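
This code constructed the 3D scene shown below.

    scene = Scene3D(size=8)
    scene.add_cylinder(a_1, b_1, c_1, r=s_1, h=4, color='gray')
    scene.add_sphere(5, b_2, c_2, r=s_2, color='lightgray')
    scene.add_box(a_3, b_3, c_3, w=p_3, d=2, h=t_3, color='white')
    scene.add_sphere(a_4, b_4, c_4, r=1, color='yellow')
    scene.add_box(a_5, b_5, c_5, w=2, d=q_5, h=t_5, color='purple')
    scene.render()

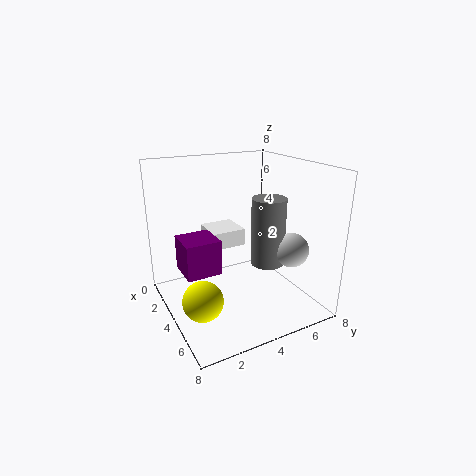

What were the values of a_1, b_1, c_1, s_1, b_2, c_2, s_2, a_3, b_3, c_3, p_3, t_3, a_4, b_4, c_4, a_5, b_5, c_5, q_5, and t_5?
a_1 = 4; b_1 = 6; c_1 = 2; s_1 = 1; b_2 = 7; c_2 = 3; s_2 = 1; a_3 = 1; b_3 = 3; c_3 = 3; p_3 = 2; t_3 = 1; a_4 = 6; b_4 = 1; c_4 = 2; a_5 = 2; b_5 = 1; c_5 = 2; q_5 = 2; t_5 = 2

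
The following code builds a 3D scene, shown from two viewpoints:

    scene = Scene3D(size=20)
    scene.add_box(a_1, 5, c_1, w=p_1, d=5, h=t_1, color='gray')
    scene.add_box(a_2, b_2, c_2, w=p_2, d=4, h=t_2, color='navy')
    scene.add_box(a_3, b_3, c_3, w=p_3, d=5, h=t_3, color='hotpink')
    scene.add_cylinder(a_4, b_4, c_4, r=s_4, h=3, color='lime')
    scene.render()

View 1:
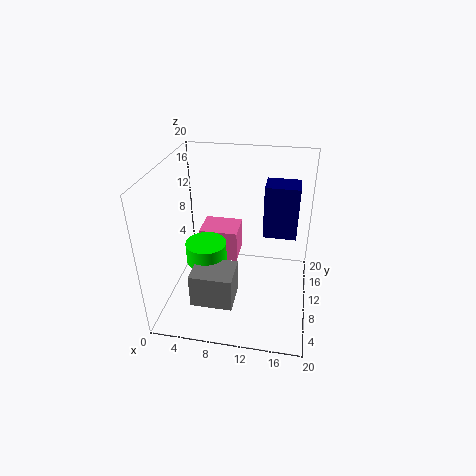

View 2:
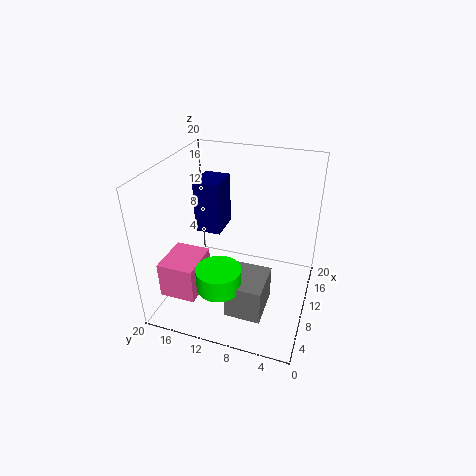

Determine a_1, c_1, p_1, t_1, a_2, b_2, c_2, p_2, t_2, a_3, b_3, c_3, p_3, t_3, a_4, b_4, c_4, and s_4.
a_1 = 4
c_1 = 1
p_1 = 6
t_1 = 5
a_2 = 13
b_2 = 14
c_2 = 8
p_2 = 5
t_2 = 8
a_3 = 3
b_3 = 14
c_3 = 3
p_3 = 6
t_3 = 5
a_4 = 5
b_4 = 11
c_4 = 5
s_4 = 3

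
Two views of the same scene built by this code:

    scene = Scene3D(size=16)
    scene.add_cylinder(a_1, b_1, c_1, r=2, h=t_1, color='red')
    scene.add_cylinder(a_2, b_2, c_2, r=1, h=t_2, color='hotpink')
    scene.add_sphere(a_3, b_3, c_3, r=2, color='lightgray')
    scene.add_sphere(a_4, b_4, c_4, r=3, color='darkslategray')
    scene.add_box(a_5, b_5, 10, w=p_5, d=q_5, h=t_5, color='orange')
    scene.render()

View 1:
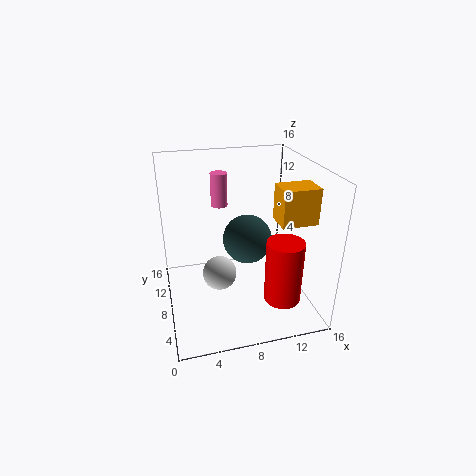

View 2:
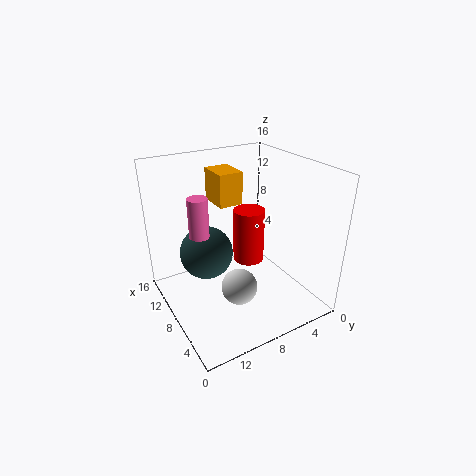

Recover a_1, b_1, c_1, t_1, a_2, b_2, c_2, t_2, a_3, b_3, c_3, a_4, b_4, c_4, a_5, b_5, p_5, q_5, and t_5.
a_1 = 12; b_1 = 4; c_1 = 2; t_1 = 7; a_2 = 7; b_2 = 13; c_2 = 10; t_2 = 4; a_3 = 6; b_3 = 9; c_3 = 3; a_4 = 10; b_4 = 11; c_4 = 6; a_5 = 12; b_5 = 5; p_5 = 4; q_5 = 3; t_5 = 4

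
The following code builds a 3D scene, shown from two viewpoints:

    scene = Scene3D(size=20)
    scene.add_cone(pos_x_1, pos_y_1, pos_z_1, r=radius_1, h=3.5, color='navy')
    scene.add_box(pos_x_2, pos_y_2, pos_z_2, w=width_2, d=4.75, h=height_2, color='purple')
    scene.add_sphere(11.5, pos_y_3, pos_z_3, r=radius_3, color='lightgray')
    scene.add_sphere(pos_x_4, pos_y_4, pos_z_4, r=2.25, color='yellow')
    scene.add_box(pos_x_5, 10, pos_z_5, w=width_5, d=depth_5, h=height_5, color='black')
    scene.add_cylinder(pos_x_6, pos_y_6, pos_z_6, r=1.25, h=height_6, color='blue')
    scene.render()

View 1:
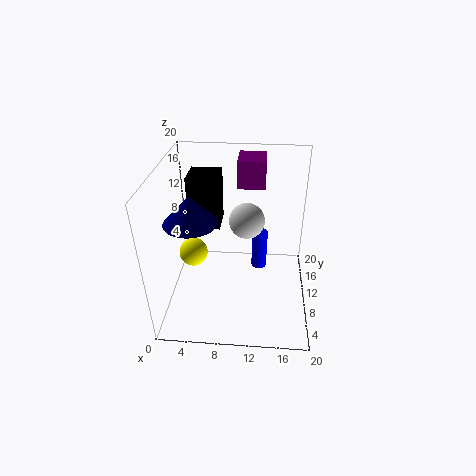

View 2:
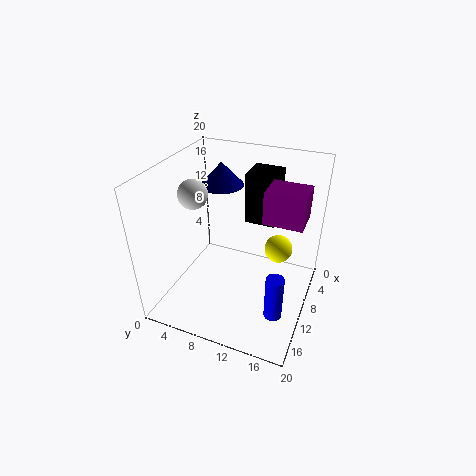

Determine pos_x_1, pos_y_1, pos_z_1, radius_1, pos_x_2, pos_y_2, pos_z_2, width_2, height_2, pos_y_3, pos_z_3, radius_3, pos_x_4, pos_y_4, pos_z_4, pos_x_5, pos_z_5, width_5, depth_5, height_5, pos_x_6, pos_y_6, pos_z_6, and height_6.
pos_x_1 = 4.75; pos_y_1 = 5.25; pos_z_1 = 15; radius_1 = 3.25; pos_x_2 = 9.5; pos_y_2 = 14.5; pos_z_2 = 15.25; width_2 = 4; height_2 = 4; pos_y_3 = 4.25; pos_z_3 = 16.25; radius_3 = 2; pos_x_4 = 2.5; pos_y_4 = 14; pos_z_4 = 4.25; pos_x_5 = 3.25; pos_z_5 = 11.25; width_5 = 4.25; depth_5 = 4.25; height_5 = 7.25; pos_x_6 = 13; pos_y_6 = 16.5; pos_z_6 = 0.5; height_6 = 6.5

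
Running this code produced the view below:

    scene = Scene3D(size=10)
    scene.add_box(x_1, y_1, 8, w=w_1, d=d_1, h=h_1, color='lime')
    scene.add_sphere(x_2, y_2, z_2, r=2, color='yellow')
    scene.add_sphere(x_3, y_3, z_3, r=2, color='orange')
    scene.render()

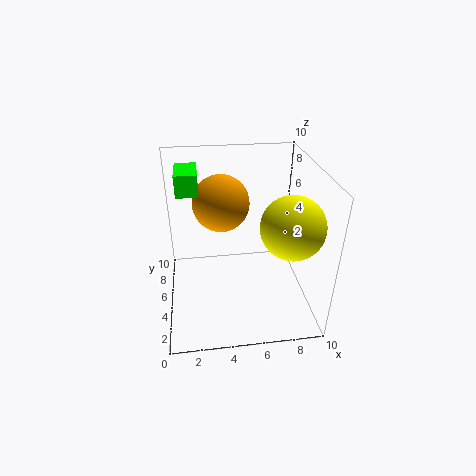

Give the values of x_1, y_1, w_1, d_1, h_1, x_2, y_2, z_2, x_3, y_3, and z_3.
x_1 = 1, y_1 = 5.5, w_1 = 1.5, d_1 = 2.5, h_1 = 1.5, x_2 = 8, y_2 = 2.5, z_2 = 7, x_3 = 4, y_3 = 6.5, z_3 = 7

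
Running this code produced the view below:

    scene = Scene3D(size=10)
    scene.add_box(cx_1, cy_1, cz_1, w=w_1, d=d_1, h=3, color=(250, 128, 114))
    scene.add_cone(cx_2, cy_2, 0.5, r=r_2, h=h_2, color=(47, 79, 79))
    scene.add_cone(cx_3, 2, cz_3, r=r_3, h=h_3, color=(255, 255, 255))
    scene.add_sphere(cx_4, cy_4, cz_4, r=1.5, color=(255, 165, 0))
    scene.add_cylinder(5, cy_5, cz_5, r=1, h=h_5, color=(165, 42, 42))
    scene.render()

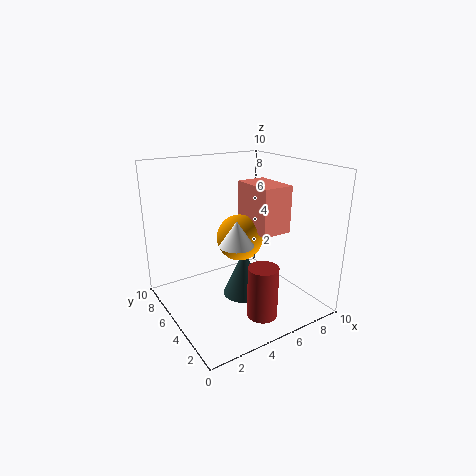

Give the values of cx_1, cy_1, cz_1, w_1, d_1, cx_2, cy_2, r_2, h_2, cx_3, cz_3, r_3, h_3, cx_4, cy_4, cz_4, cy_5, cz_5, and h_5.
cx_1 = 5, cy_1 = 2, cz_1 = 6, w_1 = 2, d_1 = 3, cx_2 = 5.5, cy_2 = 5, r_2 = 1.5, h_2 = 3.5, cx_3 = 3, cz_3 = 6, r_3 = 1, h_3 = 1.5, cx_4 = 4.5, cy_4 = 4, cz_4 = 5.5, cy_5 = 2, cz_5 = 0.5, h_5 = 3.5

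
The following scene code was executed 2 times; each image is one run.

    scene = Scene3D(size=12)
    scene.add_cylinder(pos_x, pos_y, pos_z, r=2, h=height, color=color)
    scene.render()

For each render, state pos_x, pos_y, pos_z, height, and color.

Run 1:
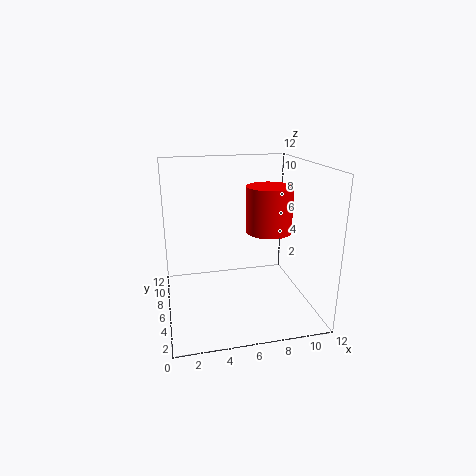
pos_x = 9
pos_y = 7
pos_z = 6
height = 4
color = 'red'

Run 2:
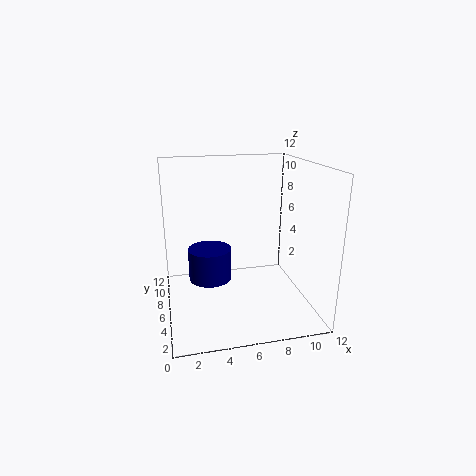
pos_x = 4
pos_y = 9
pos_z = 1
height = 3
color = 'navy'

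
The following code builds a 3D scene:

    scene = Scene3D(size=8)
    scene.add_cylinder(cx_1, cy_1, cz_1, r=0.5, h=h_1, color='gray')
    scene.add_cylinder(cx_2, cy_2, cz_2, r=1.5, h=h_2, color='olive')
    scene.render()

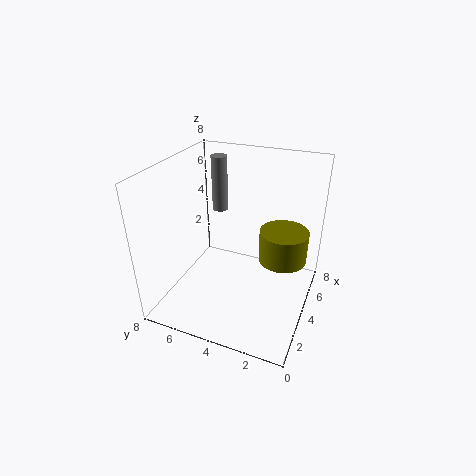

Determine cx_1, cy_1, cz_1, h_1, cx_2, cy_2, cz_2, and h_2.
cx_1 = 7; cy_1 = 6.5; cz_1 = 4; h_1 = 3.5; cx_2 = 6.5; cy_2 = 2; cz_2 = 1.5; h_2 = 2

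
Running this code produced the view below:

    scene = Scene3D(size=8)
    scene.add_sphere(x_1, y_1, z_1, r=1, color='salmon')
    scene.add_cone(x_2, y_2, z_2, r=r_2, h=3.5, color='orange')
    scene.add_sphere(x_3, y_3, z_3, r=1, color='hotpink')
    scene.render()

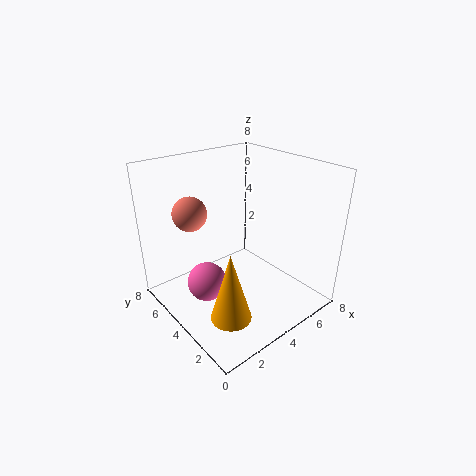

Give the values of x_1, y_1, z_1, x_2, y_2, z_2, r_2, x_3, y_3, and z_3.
x_1 = 2.5, y_1 = 6.5, z_1 = 5, x_2 = 1.5, y_2 = 1.5, z_2 = 1.5, r_2 = 1, x_3 = 1.5, y_3 = 3.5, z_3 = 2.5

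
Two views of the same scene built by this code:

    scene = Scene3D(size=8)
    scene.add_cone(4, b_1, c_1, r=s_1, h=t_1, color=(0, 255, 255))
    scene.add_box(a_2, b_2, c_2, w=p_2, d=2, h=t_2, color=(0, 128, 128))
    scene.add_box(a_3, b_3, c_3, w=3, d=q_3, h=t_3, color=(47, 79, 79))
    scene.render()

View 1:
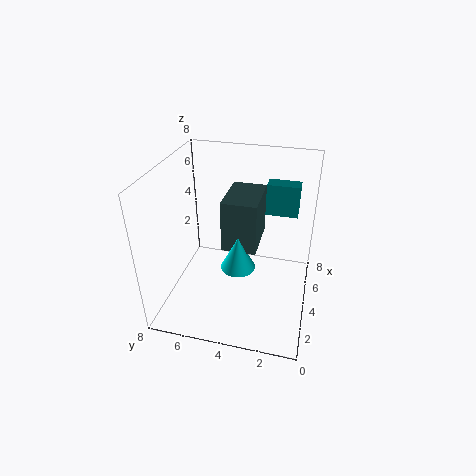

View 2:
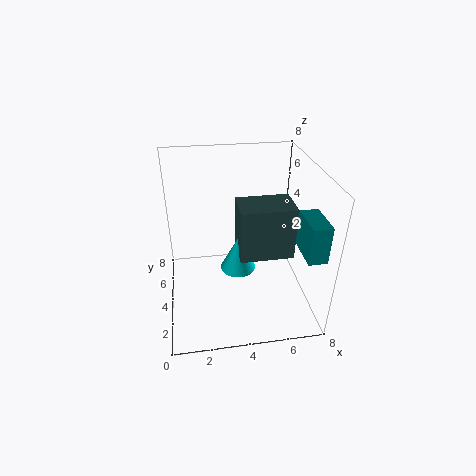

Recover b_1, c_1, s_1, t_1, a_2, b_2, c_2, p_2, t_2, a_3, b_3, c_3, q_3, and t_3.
b_1 = 4, c_1 = 2, s_1 = 1, t_1 = 2, a_2 = 7, b_2 = 1, c_2 = 4, p_2 = 1, t_2 = 2, a_3 = 4, b_3 = 3, c_3 = 3, q_3 = 2, t_3 = 3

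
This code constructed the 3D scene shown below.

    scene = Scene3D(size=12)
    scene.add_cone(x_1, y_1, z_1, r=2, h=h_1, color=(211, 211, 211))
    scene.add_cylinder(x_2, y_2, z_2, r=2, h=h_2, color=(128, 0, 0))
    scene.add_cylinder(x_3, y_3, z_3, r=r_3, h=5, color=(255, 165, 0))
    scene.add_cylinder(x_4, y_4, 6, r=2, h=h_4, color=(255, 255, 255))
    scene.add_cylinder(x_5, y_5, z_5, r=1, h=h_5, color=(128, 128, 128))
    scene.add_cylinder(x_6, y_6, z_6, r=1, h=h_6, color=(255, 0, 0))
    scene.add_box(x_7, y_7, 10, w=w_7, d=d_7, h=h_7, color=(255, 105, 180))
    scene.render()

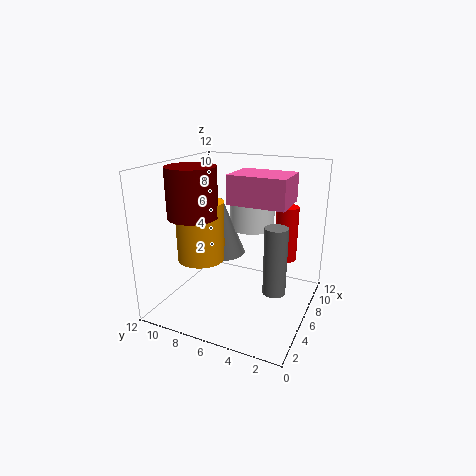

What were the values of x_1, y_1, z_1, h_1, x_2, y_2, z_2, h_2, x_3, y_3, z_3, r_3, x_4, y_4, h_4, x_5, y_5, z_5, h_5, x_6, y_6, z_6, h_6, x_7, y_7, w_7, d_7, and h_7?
x_1 = 7; y_1 = 8; z_1 = 4; h_1 = 5; x_2 = 4; y_2 = 9; z_2 = 8; h_2 = 4; x_3 = 5; y_3 = 9; z_3 = 4; r_3 = 2; x_4 = 9; y_4 = 6; h_4 = 4; x_5 = 7; y_5 = 3; z_5 = 1; h_5 = 6; x_6 = 10; y_6 = 3; z_6 = 3; h_6 = 5; x_7 = 2; y_7 = 1; w_7 = 3; d_7 = 4; h_7 = 2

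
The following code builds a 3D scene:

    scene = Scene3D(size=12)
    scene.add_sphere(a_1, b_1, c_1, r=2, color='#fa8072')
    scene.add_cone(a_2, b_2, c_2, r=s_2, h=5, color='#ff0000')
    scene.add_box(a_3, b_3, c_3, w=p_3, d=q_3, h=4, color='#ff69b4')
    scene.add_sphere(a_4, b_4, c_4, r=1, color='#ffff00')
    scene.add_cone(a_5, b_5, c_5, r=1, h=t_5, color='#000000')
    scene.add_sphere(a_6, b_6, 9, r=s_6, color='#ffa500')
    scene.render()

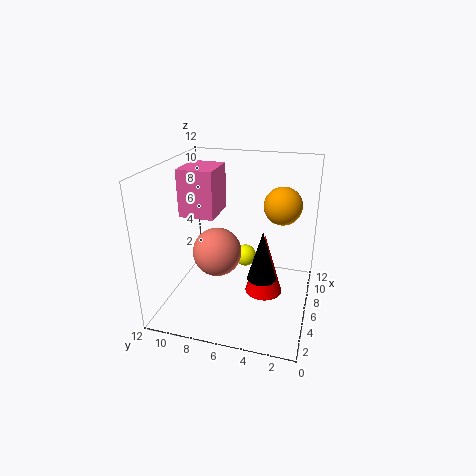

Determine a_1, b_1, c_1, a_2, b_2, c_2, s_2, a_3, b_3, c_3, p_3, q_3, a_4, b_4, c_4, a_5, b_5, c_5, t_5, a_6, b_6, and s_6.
a_1 = 5, b_1 = 7.5, c_1 = 5, a_2 = 5, b_2 = 3.5, c_2 = 2, s_2 = 1.5, a_3 = 5.5, b_3 = 8, c_3 = 7.5, p_3 = 3.5, q_3 = 3, a_4 = 8.5, b_4 = 6, c_4 = 3, a_5 = 1.5, b_5 = 3, c_5 = 5.5, t_5 = 3.5, a_6 = 6.5, b_6 = 2.5, s_6 = 1.5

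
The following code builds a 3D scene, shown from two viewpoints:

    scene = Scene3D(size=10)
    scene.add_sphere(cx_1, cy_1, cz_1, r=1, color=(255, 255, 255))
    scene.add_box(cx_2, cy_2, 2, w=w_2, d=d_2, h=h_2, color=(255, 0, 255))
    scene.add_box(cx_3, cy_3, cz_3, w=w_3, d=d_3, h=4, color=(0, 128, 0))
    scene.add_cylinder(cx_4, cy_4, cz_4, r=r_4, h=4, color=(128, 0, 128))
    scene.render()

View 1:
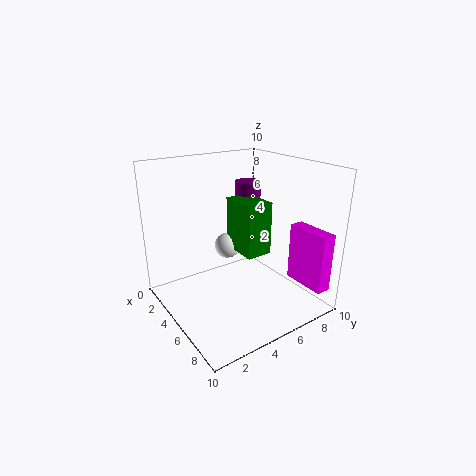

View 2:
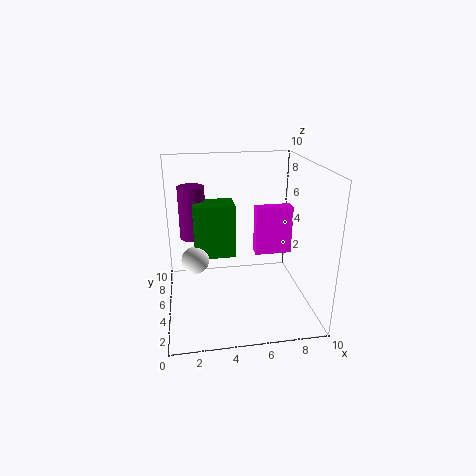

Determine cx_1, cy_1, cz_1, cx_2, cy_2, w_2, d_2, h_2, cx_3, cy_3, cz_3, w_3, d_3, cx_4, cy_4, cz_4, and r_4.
cx_1 = 2
cy_1 = 6
cz_1 = 3
cx_2 = 7
cy_2 = 8
w_2 = 3
d_2 = 1
h_2 = 4
cx_3 = 2
cy_3 = 6
cz_3 = 3
w_3 = 3
d_3 = 2
cx_4 = 2
cy_4 = 8
cz_4 = 4
r_4 = 1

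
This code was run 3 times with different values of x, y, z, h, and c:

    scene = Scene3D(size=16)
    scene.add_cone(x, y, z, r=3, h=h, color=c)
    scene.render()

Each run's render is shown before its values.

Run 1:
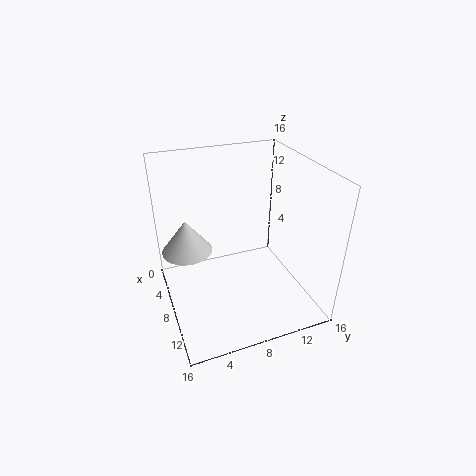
x = 4, y = 3, z = 5, h = 4, c = 'lightgray'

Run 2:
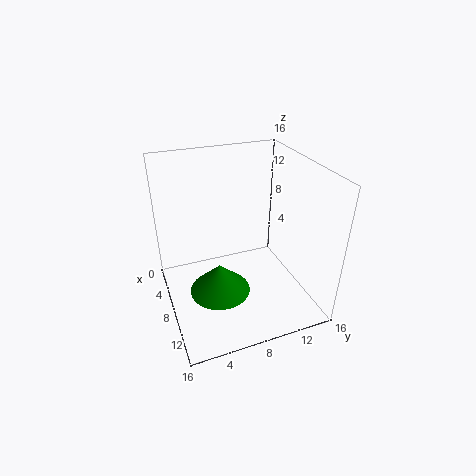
x = 12, y = 4.5, z = 5, h = 3, c = 'green'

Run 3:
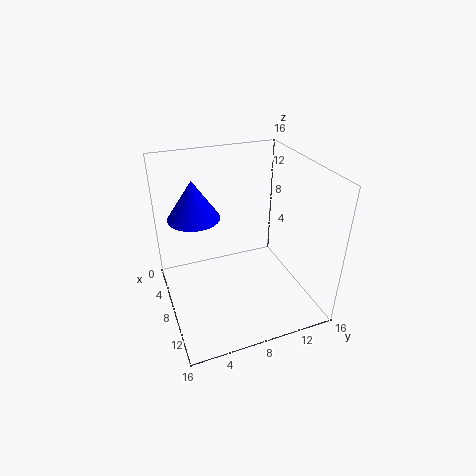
x = 4.5, y = 4, z = 9.5, h = 4.5, c = 'blue'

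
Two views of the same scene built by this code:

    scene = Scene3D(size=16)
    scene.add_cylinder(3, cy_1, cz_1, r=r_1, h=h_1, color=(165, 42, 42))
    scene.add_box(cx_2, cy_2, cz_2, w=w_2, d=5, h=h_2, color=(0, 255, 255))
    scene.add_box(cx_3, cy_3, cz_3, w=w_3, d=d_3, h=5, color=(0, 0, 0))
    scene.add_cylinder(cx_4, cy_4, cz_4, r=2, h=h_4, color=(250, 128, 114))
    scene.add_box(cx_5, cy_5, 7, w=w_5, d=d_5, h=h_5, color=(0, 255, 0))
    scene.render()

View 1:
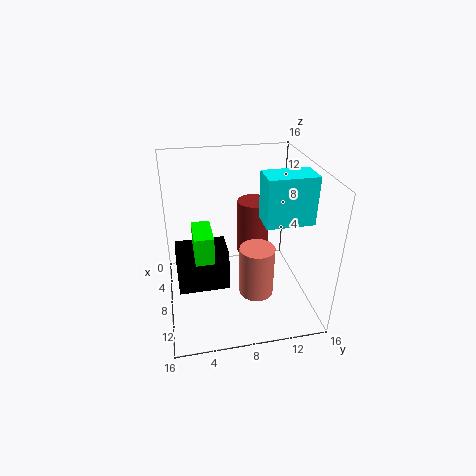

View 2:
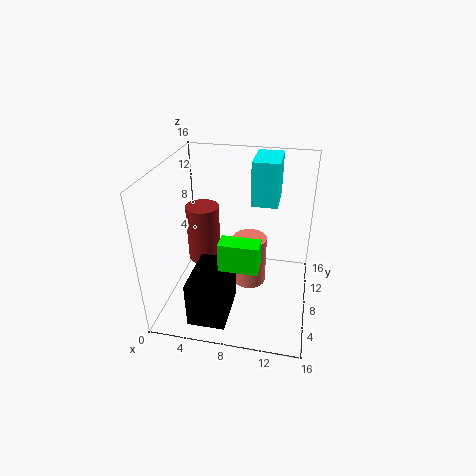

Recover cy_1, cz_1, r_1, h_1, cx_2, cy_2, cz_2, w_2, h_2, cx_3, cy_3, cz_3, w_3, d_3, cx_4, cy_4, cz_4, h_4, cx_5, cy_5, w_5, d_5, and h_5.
cy_1 = 11, cz_1 = 3, r_1 = 2, h_1 = 7, cx_2 = 9, cy_2 = 10, cz_2 = 11, w_2 = 3, h_2 = 5, cx_3 = 4, cy_3 = 1, cz_3 = 1, w_3 = 4, d_3 = 6, cx_4 = 9, cy_4 = 10, cz_4 = 1, h_4 = 6, cx_5 = 7, cy_5 = 3, w_5 = 4, d_5 = 2, h_5 = 3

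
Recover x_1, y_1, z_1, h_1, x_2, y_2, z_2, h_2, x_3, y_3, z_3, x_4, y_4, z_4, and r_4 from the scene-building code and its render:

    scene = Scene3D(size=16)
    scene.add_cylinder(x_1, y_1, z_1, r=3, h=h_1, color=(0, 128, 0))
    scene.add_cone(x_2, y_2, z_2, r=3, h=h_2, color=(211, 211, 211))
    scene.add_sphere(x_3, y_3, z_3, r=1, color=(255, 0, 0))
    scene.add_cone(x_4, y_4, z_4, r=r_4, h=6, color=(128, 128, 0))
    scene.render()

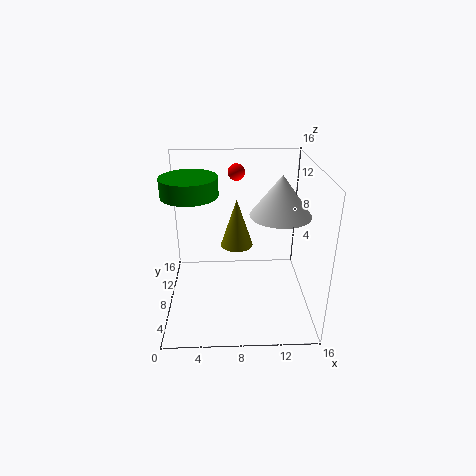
x_1 = 3; y_1 = 8; z_1 = 13; h_1 = 2; x_2 = 12; y_2 = 5; z_2 = 12; h_2 = 4; x_3 = 8; y_3 = 13; z_3 = 14; x_4 = 8; y_4 = 12; z_4 = 5; r_4 = 2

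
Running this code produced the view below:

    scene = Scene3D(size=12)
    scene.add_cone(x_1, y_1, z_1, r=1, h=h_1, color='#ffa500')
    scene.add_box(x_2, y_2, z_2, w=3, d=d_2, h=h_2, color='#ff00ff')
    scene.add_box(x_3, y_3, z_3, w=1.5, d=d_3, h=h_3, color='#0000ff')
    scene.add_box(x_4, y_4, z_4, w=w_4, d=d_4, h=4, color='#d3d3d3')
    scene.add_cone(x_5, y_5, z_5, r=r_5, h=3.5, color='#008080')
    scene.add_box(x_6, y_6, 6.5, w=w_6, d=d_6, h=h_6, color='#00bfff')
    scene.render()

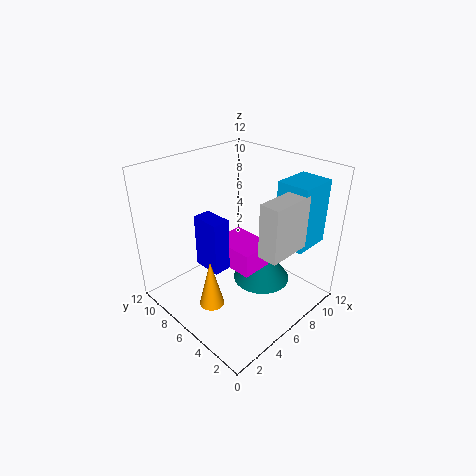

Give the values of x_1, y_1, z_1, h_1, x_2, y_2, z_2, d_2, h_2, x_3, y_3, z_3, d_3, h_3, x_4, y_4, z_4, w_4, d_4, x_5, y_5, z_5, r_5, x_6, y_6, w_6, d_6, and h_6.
x_1 = 2.5
y_1 = 5.5
z_1 = 1.5
h_1 = 4
x_2 = 5
y_2 = 4
z_2 = 3.5
d_2 = 4
h_2 = 2
x_3 = 3.5
y_3 = 6
z_3 = 3.5
d_3 = 2.5
h_3 = 4.5
x_4 = 4
y_4 = 0.5
z_4 = 7
w_4 = 3.5
d_4 = 1.5
x_5 = 8
y_5 = 5
z_5 = 1.5
r_5 = 2.5
x_6 = 7
y_6 = 0.5
w_6 = 3
d_6 = 2.5
h_6 = 5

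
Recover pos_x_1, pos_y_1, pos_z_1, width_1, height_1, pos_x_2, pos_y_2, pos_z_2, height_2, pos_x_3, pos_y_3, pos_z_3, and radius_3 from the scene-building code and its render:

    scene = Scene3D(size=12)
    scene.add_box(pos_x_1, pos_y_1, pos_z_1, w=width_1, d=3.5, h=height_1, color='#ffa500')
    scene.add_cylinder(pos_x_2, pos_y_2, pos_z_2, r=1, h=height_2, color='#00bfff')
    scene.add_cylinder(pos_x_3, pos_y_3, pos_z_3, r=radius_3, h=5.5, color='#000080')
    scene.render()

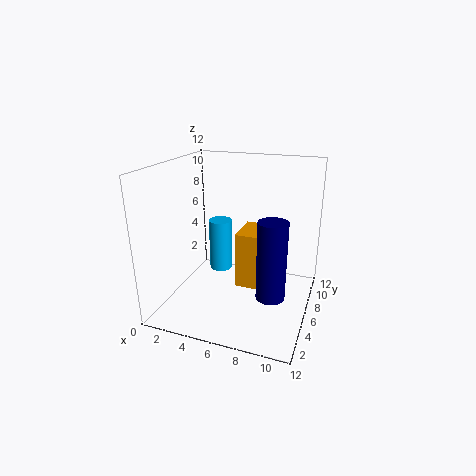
pos_x_1 = 5.5, pos_y_1 = 6.5, pos_z_1 = 1, width_1 = 2.5, height_1 = 5, pos_x_2 = 4, pos_y_2 = 7, pos_z_2 = 2.5, height_2 = 4.5, pos_x_3 = 10, pos_y_3 = 1.5, pos_z_3 = 4, radius_3 = 1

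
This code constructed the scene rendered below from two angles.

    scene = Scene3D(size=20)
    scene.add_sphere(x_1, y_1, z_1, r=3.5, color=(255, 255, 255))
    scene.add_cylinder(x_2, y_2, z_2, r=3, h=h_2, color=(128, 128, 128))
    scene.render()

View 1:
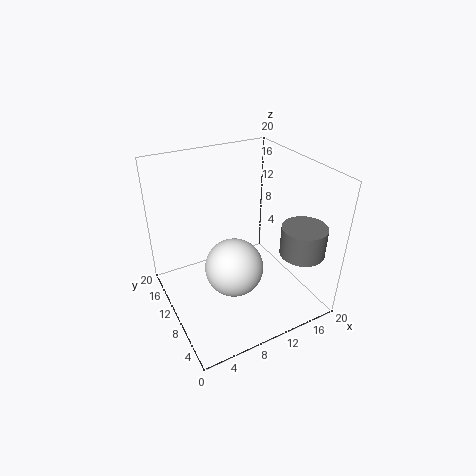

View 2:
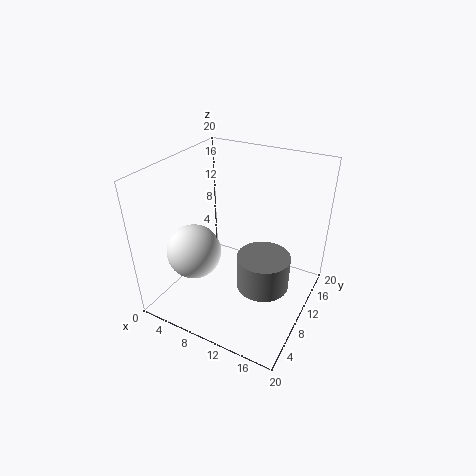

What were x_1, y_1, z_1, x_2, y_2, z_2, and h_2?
x_1 = 6.5; y_1 = 4.5; z_1 = 10; x_2 = 16.5; y_2 = 4; z_2 = 9; h_2 = 4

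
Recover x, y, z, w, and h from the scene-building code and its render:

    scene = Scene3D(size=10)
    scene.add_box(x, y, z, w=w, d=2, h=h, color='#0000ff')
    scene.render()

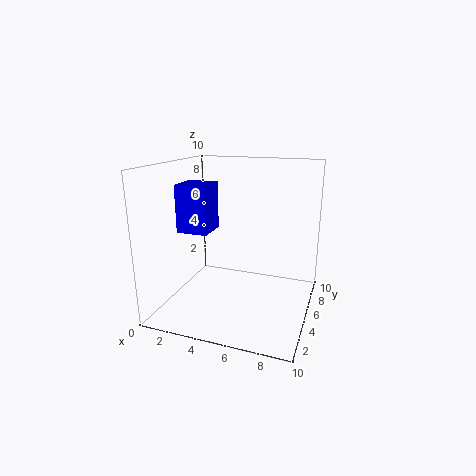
x = 2, y = 2, z = 6, w = 2, h = 3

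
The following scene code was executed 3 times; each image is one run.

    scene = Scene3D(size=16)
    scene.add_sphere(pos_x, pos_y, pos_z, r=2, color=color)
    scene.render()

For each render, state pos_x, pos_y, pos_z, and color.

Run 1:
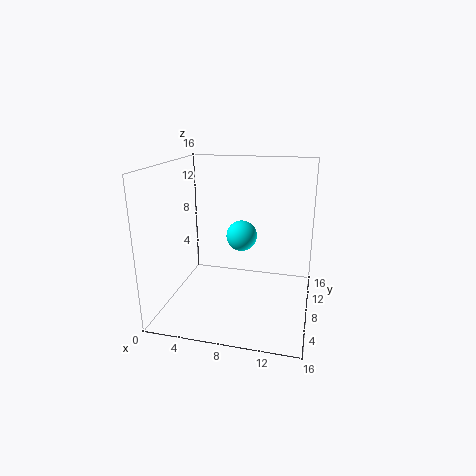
pos_x = 7
pos_y = 14
pos_z = 6
color = 'cyan'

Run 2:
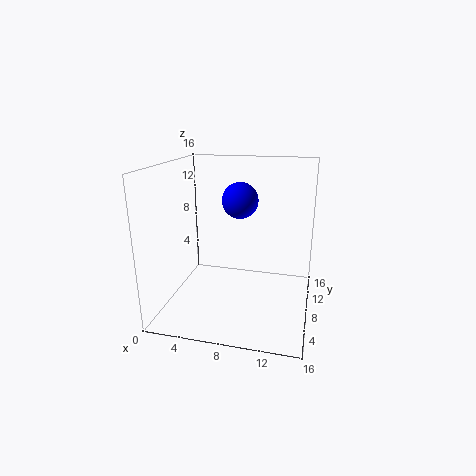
pos_x = 8
pos_y = 9
pos_z = 12
color = 'blue'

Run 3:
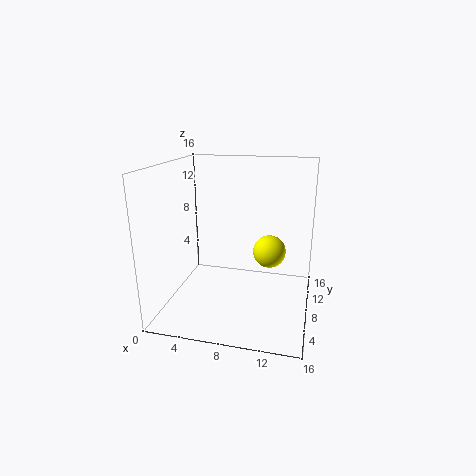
pos_x = 11
pos_y = 12
pos_z = 5
color = 'yellow'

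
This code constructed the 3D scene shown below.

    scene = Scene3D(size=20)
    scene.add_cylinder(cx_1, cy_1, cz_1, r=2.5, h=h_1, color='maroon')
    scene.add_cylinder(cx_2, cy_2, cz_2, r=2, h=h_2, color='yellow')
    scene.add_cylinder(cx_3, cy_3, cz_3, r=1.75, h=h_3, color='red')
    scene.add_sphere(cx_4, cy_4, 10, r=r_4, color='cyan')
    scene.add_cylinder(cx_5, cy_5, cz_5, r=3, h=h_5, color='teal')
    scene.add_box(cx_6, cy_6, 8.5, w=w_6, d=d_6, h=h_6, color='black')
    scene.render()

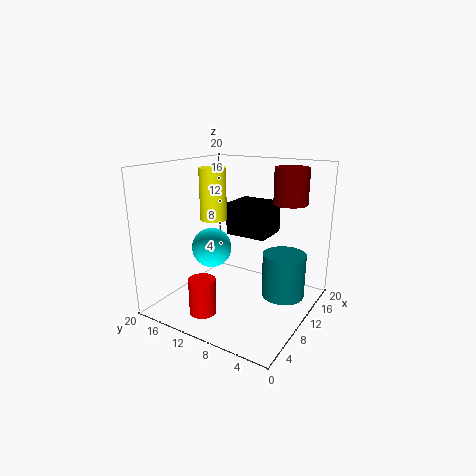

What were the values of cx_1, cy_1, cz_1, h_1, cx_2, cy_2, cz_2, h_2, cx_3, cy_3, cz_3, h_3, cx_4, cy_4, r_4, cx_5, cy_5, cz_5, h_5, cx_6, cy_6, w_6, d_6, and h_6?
cx_1 = 16.75
cy_1 = 5.25
cz_1 = 14
h_1 = 5.25
cx_2 = 12.25
cy_2 = 15.75
cz_2 = 11.25
h_2 = 7.75
cx_3 = 3.25
cy_3 = 11.25
cz_3 = 1.5
h_3 = 4.75
cx_4 = 5.25
cy_4 = 11
r_4 = 2.5
cx_5 = 12.5
cy_5 = 4
cz_5 = 1.75
h_5 = 6.25
cx_6 = 14.25
cy_6 = 8.25
w_6 = 5.75
d_6 = 6.5
h_6 = 5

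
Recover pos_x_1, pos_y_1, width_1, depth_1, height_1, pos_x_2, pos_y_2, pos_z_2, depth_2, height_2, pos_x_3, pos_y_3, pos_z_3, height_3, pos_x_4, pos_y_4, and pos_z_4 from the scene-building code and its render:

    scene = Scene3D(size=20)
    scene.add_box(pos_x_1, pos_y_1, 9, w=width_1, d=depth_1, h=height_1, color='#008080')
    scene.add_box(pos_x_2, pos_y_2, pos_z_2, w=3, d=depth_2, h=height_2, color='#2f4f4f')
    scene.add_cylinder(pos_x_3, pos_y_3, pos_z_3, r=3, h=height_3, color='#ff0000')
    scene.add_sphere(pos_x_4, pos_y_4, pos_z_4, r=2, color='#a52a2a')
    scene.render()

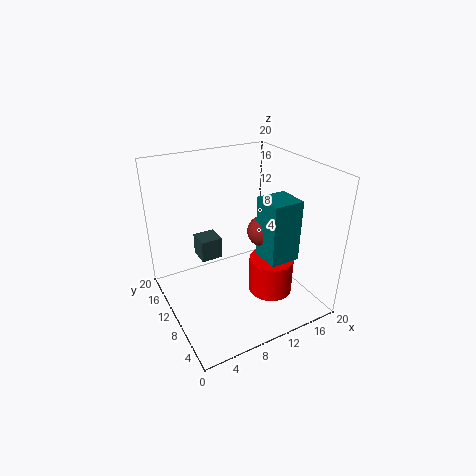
pos_x_1 = 11, pos_y_1 = 3, width_1 = 4, depth_1 = 4, height_1 = 8, pos_x_2 = 5, pos_y_2 = 11, pos_z_2 = 7, depth_2 = 3, height_2 = 3, pos_x_3 = 13, pos_y_3 = 6, pos_z_3 = 3, height_3 = 5, pos_x_4 = 12, pos_y_4 = 7, pos_z_4 = 12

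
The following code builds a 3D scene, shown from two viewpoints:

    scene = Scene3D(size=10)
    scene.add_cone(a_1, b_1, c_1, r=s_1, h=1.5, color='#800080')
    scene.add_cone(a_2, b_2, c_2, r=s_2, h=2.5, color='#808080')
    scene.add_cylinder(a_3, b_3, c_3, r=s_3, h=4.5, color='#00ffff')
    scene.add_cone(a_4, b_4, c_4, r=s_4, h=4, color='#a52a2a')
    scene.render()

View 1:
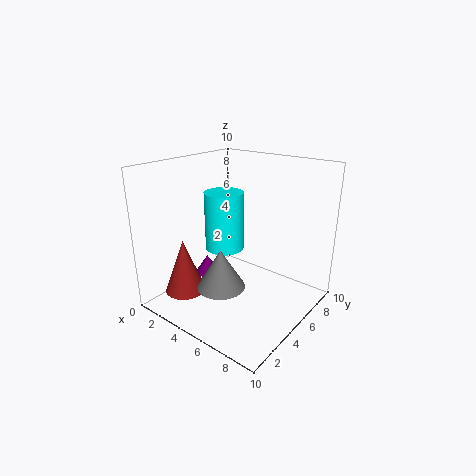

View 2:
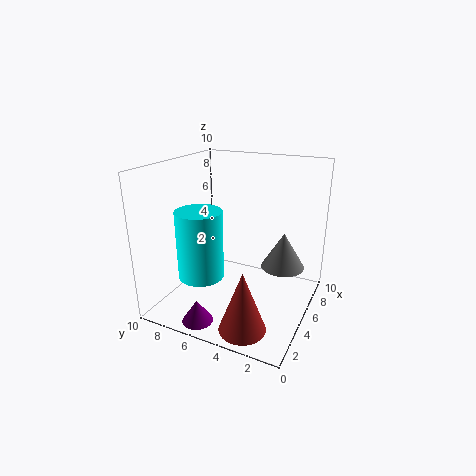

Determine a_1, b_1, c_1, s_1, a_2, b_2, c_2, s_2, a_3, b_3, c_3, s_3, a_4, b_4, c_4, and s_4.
a_1 = 1, b_1 = 6, c_1 = 0.5, s_1 = 1, a_2 = 6, b_2 = 2, c_2 = 3, s_2 = 1.5, a_3 = 2.5, b_3 = 6.5, c_3 = 3, s_3 = 1.5, a_4 = 1.5, b_4 = 3, c_4 = 0.5, s_4 = 1.5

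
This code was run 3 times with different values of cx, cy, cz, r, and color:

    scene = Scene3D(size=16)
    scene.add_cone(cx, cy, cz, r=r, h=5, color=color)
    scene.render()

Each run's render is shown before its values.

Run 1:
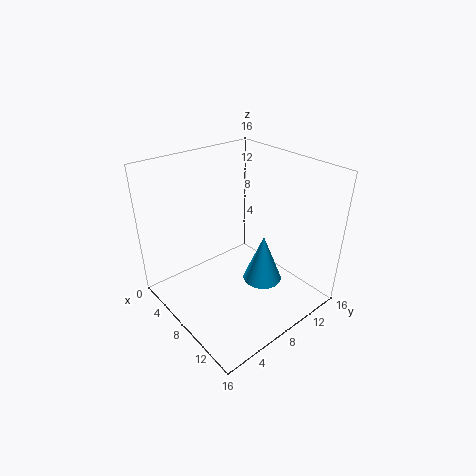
cx = 12; cy = 8; cz = 5; r = 2; color = 'deepskyblue'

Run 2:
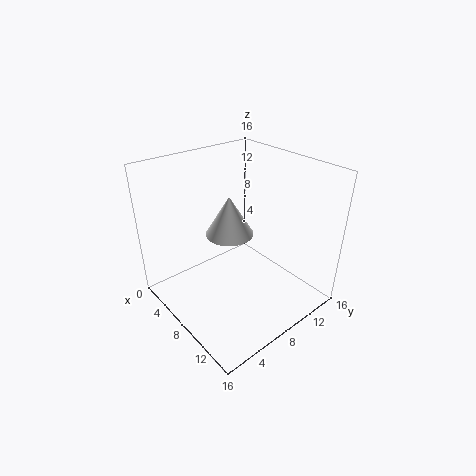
cx = 4; cy = 10; cz = 6; r = 3; color = 'white'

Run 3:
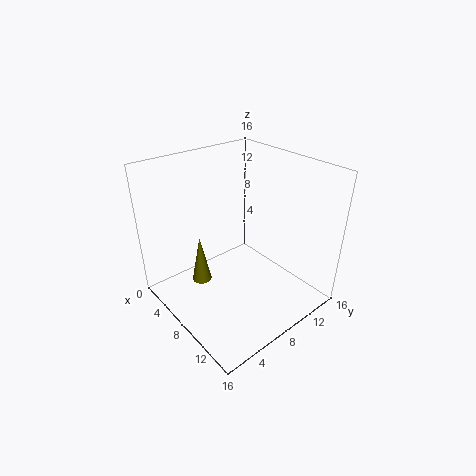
cx = 8; cy = 3; cz = 5; r = 1; color = 'olive'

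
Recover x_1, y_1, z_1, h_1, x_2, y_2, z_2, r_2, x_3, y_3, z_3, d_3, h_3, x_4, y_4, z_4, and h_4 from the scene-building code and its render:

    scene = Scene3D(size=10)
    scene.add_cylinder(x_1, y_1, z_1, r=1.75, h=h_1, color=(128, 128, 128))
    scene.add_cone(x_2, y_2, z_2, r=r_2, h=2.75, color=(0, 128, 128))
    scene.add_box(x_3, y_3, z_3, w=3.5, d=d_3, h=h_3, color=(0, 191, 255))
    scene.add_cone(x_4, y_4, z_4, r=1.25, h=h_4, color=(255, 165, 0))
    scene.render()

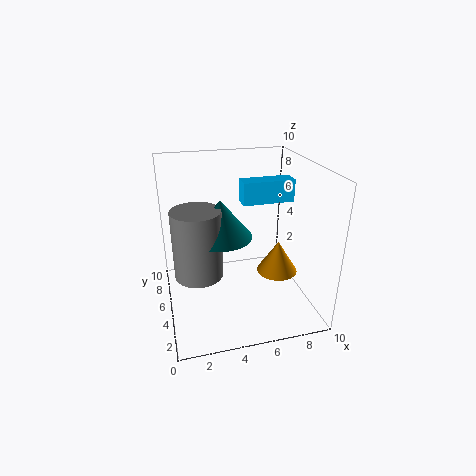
x_1 = 2.25, y_1 = 5.75, z_1 = 2, h_1 = 5, x_2 = 4, y_2 = 6, z_2 = 4.75, r_2 = 2.25, x_3 = 5.25, y_3 = 4.5, z_3 = 7.5, d_3 = 1.25, h_3 = 1.5, x_4 = 6.75, y_4 = 2, z_4 = 4, h_4 = 2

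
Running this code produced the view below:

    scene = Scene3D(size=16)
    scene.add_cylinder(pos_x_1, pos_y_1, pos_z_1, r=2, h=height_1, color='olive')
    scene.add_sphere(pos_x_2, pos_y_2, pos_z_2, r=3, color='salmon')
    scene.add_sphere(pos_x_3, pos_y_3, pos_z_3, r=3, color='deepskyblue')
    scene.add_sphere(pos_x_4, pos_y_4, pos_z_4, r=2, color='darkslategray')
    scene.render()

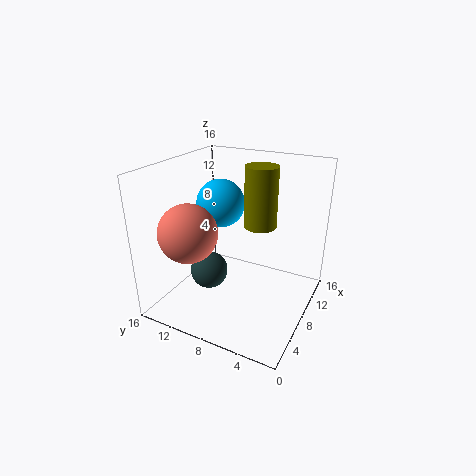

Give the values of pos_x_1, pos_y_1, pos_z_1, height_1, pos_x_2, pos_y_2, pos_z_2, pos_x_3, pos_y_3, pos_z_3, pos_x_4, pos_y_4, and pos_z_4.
pos_x_1 = 13
pos_y_1 = 7.5
pos_z_1 = 7.5
height_1 = 7.5
pos_x_2 = 3
pos_y_2 = 11
pos_z_2 = 10
pos_x_3 = 12
pos_y_3 = 12.5
pos_z_3 = 10
pos_x_4 = 5
pos_y_4 = 10
pos_z_4 = 5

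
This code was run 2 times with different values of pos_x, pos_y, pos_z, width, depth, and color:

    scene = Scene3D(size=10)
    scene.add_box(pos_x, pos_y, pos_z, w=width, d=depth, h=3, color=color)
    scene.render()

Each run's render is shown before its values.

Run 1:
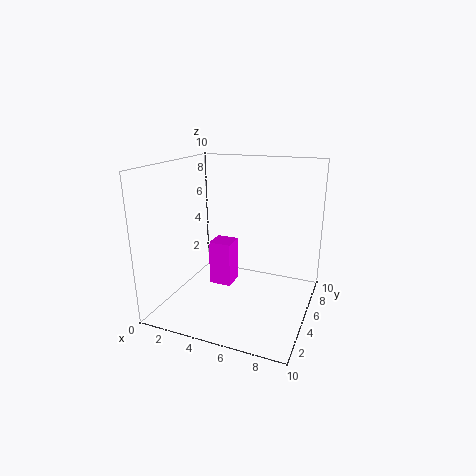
pos_x = 3.5
pos_y = 3.5
pos_z = 2
width = 1.5
depth = 1.5
color = 'magenta'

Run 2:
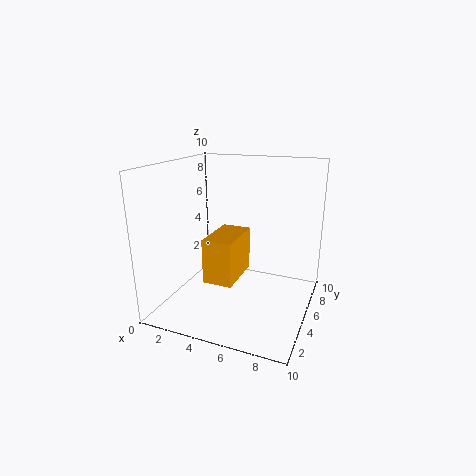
pos_x = 3.5
pos_y = 2.5
pos_z = 2.5
width = 2
depth = 3.5
color = 'orange'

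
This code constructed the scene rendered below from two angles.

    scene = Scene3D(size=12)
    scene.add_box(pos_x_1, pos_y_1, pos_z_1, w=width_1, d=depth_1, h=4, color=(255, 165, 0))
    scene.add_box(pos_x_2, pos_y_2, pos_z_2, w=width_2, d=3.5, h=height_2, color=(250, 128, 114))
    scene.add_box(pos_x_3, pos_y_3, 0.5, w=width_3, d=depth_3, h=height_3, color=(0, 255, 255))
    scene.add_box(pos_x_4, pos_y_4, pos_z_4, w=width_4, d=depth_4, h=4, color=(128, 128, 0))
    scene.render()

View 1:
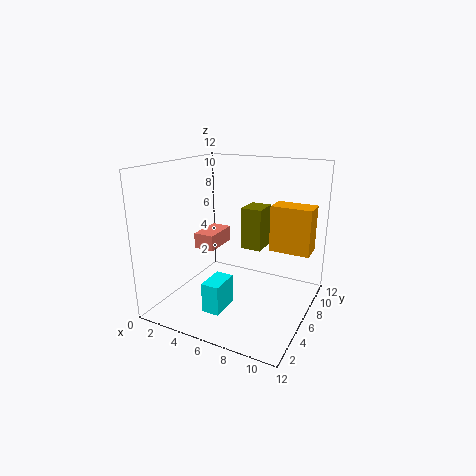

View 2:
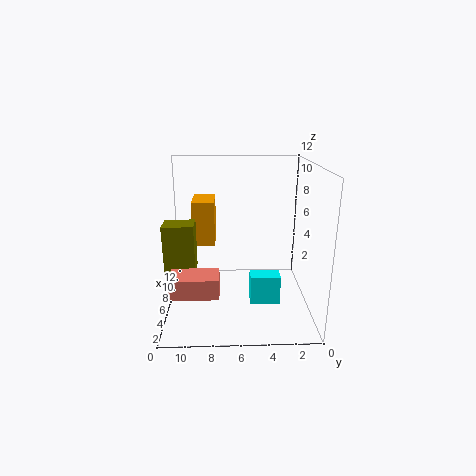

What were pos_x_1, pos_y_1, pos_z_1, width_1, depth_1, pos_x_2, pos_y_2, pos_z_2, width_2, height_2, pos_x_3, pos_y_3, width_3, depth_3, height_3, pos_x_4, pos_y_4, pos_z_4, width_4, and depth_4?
pos_x_1 = 8, pos_y_1 = 8, pos_z_1 = 4.5, width_1 = 3.5, depth_1 = 2, pos_x_2 = 0.5, pos_y_2 = 7.5, pos_z_2 = 3.5, width_2 = 2, height_2 = 1.5, pos_x_3 = 4.5, pos_y_3 = 2.5, width_3 = 1.5, depth_3 = 2.5, height_3 = 2.5, pos_x_4 = 4.5, pos_y_4 = 9.5, pos_z_4 = 3.5, width_4 = 2, depth_4 = 2.5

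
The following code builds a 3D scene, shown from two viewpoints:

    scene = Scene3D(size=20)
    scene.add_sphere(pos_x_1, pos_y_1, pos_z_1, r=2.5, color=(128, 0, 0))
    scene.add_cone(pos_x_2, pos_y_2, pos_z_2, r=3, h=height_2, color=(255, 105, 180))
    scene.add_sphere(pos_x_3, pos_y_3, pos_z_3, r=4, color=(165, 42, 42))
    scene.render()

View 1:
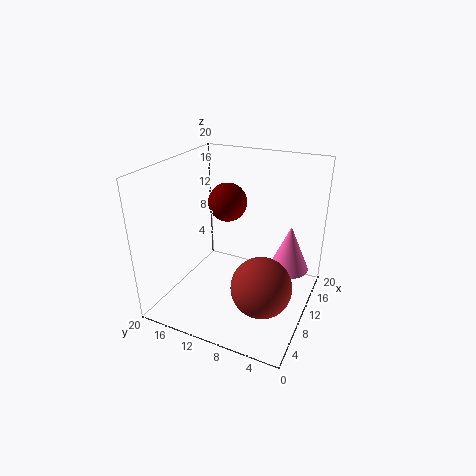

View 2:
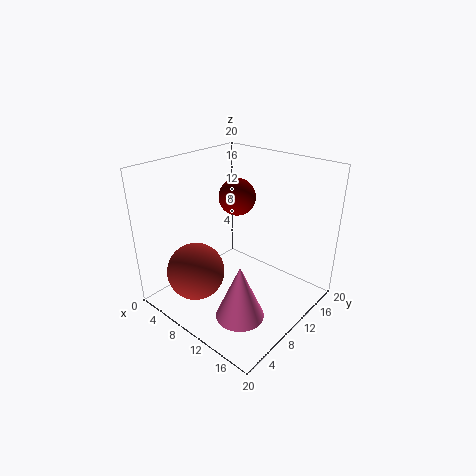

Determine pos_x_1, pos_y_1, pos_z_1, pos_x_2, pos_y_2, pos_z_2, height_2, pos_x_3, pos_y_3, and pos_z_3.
pos_x_1 = 9, pos_y_1 = 11, pos_z_1 = 15.5, pos_x_2 = 15.5, pos_y_2 = 4, pos_z_2 = 3.5, height_2 = 7, pos_x_3 = 6.5, pos_y_3 = 5, pos_z_3 = 5.5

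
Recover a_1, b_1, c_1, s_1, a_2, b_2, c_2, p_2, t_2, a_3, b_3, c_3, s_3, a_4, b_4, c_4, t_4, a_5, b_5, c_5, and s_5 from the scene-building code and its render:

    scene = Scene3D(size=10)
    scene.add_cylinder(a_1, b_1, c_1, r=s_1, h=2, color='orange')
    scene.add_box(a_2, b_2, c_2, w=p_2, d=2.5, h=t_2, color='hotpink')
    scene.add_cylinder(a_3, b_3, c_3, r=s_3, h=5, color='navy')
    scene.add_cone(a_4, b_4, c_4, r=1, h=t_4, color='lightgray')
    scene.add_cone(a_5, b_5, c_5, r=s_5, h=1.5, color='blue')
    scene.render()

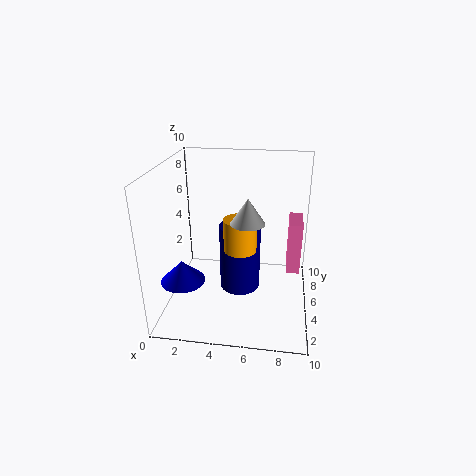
a_1 = 5.5; b_1 = 2.5; c_1 = 5.5; s_1 = 1; a_2 = 8.5; b_2 = 6.5; c_2 = 1.5; p_2 = 1; t_2 = 4; a_3 = 5; b_3 = 6; c_3 = 0.5; s_3 = 1.5; a_4 = 6; b_4 = 2; c_4 = 7.5; t_4 = 1.5; a_5 = 1.5; b_5 = 3; c_5 = 2.5; s_5 = 1.5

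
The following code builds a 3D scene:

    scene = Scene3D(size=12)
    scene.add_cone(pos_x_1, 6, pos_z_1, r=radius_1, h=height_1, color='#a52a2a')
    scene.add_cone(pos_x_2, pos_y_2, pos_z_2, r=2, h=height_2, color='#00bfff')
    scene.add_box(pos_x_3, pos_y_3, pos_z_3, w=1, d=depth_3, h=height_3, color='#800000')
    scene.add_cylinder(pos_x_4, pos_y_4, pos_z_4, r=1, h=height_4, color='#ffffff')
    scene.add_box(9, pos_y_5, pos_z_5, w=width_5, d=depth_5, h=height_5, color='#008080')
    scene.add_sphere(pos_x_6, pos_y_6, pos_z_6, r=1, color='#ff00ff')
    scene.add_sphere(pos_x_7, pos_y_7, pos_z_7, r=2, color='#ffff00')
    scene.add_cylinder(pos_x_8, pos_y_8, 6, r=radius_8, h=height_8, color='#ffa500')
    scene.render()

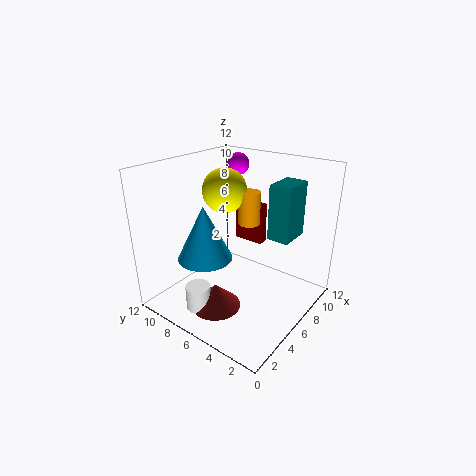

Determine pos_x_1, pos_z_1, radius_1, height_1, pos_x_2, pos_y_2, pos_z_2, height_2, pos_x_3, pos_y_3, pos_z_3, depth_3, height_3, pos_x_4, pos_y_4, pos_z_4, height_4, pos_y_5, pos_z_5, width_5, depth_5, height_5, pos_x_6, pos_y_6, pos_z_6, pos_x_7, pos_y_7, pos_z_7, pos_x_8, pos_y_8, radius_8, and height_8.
pos_x_1 = 3
pos_z_1 = 1
radius_1 = 2
height_1 = 2
pos_x_2 = 2
pos_y_2 = 6
pos_z_2 = 6
height_2 = 4
pos_x_3 = 11
pos_y_3 = 7
pos_z_3 = 3
depth_3 = 3
height_3 = 4
pos_x_4 = 2
pos_y_4 = 7
pos_z_4 = 1
height_4 = 2
pos_y_5 = 3
pos_z_5 = 5
width_5 = 3
depth_5 = 2
height_5 = 5
pos_x_6 = 10
pos_y_6 = 9
pos_z_6 = 11
pos_x_7 = 8
pos_y_7 = 9
pos_z_7 = 9
pos_x_8 = 9
pos_y_8 = 7
radius_8 = 1
height_8 = 3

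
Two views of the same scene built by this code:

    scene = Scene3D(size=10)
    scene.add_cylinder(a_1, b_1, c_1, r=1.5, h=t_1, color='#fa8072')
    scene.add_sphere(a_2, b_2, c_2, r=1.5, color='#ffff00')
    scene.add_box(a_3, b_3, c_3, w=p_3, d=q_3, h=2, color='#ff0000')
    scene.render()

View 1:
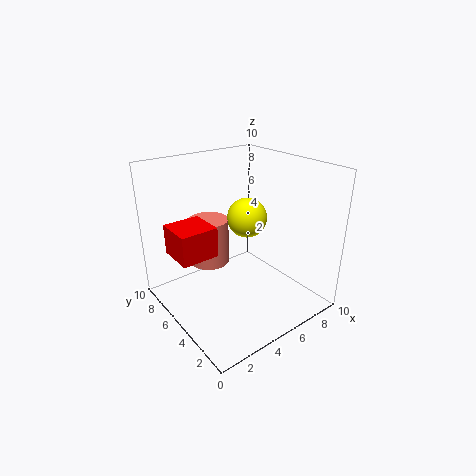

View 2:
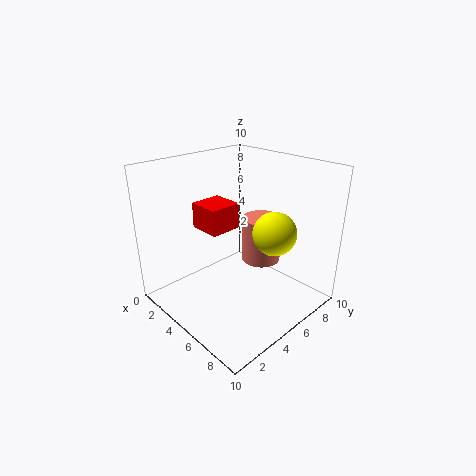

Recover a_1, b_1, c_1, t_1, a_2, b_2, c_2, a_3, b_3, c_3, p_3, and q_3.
a_1 = 4.5, b_1 = 8, c_1 = 2, t_1 = 3.5, a_2 = 7, b_2 = 6.5, c_2 = 5.5, a_3 = 0.5, b_3 = 4.5, c_3 = 4.5, p_3 = 2.5, q_3 = 2.5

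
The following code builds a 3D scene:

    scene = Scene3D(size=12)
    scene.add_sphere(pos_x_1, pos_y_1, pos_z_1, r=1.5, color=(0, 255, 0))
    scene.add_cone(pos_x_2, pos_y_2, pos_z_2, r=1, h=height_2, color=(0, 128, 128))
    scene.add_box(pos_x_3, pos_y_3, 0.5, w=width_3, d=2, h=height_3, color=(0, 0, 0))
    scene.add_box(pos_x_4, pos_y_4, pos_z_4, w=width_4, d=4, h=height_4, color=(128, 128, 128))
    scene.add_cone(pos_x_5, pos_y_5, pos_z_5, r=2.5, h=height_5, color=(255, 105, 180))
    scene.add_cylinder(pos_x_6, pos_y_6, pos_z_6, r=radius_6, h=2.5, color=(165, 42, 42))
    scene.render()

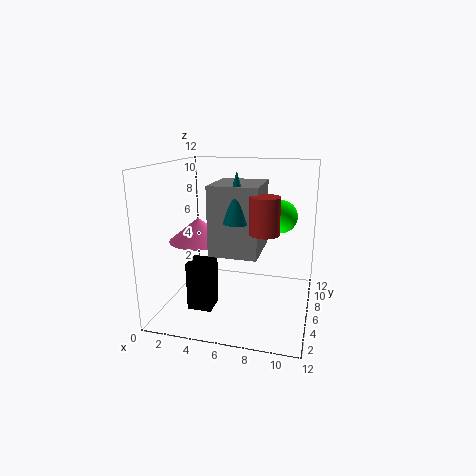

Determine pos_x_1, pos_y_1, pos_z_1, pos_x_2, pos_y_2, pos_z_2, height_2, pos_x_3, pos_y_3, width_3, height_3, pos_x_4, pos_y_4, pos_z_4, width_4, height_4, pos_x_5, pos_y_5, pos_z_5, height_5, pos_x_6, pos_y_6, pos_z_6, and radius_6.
pos_x_1 = 9
pos_y_1 = 10
pos_z_1 = 7
pos_x_2 = 7
pos_y_2 = 2
pos_z_2 = 8.5
height_2 = 3.5
pos_x_3 = 2.5
pos_y_3 = 3
width_3 = 2
height_3 = 4
pos_x_4 = 5
pos_y_4 = 1.5
pos_z_4 = 6
width_4 = 3.5
height_4 = 5
pos_x_5 = 2.5
pos_y_5 = 6
pos_z_5 = 5.5
height_5 = 2
pos_x_6 = 9
pos_y_6 = 1.5
pos_z_6 = 8
radius_6 = 1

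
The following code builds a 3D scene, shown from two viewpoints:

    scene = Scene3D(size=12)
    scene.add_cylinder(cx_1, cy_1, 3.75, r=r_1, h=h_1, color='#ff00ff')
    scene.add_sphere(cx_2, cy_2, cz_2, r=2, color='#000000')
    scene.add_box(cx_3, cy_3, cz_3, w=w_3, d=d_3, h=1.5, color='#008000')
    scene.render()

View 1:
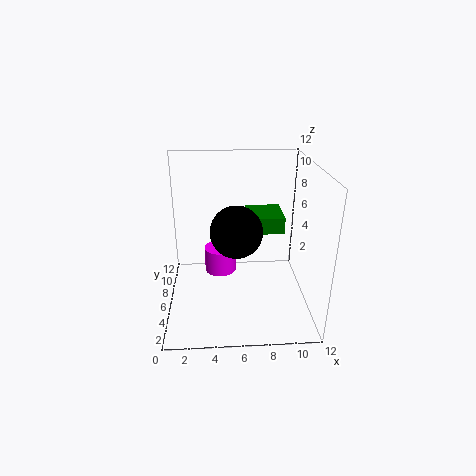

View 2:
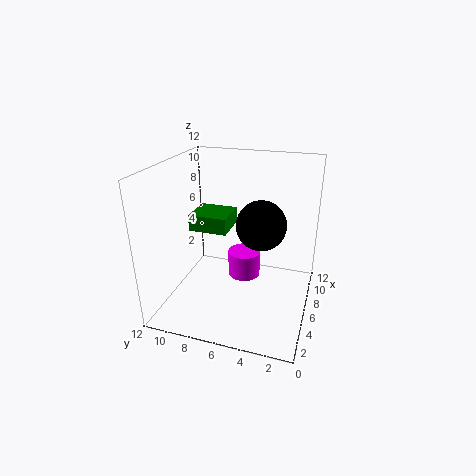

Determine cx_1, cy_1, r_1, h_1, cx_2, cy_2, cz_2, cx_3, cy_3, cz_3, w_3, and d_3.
cx_1 = 4.5, cy_1 = 5, r_1 = 1.25, h_1 = 2, cx_2 = 5.75, cy_2 = 4, cz_2 = 7.5, cx_3 = 7, cy_3 = 7.5, cz_3 = 5.5, w_3 = 3.25, d_3 = 3.5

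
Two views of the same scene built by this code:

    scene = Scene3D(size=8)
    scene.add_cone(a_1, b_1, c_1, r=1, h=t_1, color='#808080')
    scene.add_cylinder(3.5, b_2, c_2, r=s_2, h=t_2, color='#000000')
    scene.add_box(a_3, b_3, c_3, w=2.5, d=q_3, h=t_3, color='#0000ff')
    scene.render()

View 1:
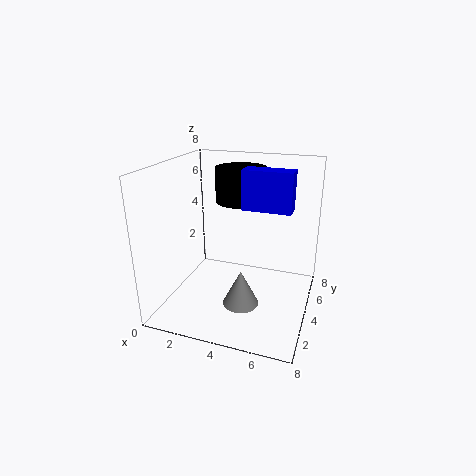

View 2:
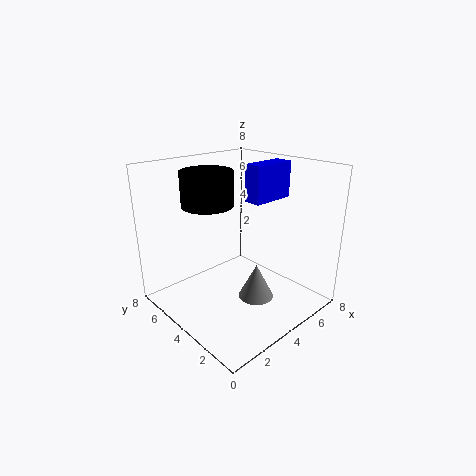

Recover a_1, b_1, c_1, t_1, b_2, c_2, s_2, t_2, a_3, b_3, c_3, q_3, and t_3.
a_1 = 4.5
b_1 = 3
c_1 = 0.5
t_1 = 2
b_2 = 6
c_2 = 5.5
s_2 = 1.5
t_2 = 2
a_3 = 4.5
b_3 = 3
c_3 = 6
q_3 = 1
t_3 = 2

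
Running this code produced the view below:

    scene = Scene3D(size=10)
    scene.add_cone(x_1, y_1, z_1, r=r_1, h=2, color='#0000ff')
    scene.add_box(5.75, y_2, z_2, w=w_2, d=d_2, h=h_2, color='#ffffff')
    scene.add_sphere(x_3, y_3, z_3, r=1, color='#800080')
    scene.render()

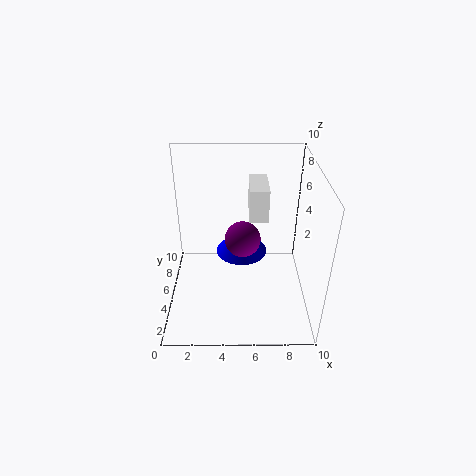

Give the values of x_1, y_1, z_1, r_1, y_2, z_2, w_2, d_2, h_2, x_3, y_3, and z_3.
x_1 = 5.25
y_1 = 5
z_1 = 4
r_1 = 1.75
y_2 = 4.5
z_2 = 6.5
w_2 = 1.25
d_2 = 2.75
h_2 = 2.25
x_3 = 5.25
y_3 = 1.5
z_3 = 7.25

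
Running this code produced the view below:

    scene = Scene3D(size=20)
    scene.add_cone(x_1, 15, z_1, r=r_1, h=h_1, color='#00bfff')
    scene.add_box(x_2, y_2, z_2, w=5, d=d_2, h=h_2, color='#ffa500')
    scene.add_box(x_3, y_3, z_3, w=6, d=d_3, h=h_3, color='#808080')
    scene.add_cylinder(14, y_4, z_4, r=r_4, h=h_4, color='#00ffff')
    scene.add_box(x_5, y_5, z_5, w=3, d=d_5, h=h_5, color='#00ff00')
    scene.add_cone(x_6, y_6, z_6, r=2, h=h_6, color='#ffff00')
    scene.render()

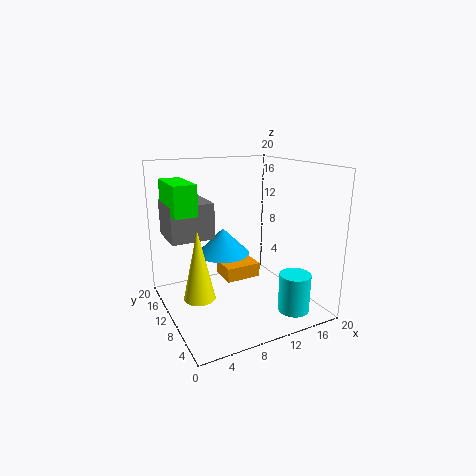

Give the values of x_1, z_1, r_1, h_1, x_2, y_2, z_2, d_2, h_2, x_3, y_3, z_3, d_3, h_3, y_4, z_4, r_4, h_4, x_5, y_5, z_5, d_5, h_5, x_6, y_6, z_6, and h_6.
x_1 = 10
z_1 = 6
r_1 = 4
h_1 = 4
x_2 = 8
y_2 = 9
z_2 = 4
d_2 = 4
h_2 = 2
x_3 = 1
y_3 = 11
z_3 = 10
d_3 = 6
h_3 = 5
y_4 = 2
z_4 = 2
r_4 = 2
h_4 = 5
x_5 = 1
y_5 = 9
z_5 = 14
d_5 = 7
h_5 = 4
x_6 = 3
y_6 = 7
z_6 = 4
h_6 = 9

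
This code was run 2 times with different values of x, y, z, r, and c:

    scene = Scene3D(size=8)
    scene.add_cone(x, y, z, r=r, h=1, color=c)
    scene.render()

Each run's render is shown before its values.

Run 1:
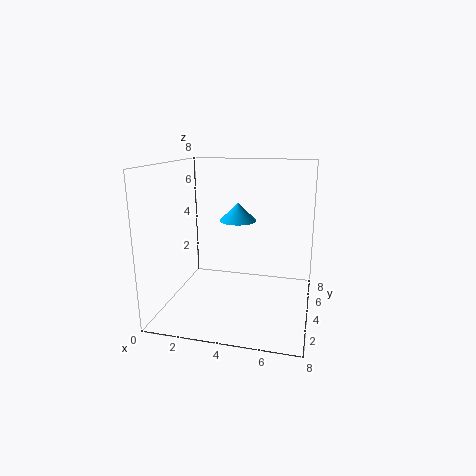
x = 4; y = 4; z = 5; r = 1; c = 'deepskyblue'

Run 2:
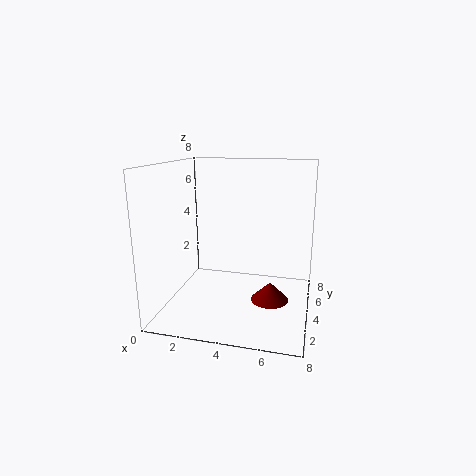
x = 6; y = 3; z = 1; r = 1; c = 'maroon'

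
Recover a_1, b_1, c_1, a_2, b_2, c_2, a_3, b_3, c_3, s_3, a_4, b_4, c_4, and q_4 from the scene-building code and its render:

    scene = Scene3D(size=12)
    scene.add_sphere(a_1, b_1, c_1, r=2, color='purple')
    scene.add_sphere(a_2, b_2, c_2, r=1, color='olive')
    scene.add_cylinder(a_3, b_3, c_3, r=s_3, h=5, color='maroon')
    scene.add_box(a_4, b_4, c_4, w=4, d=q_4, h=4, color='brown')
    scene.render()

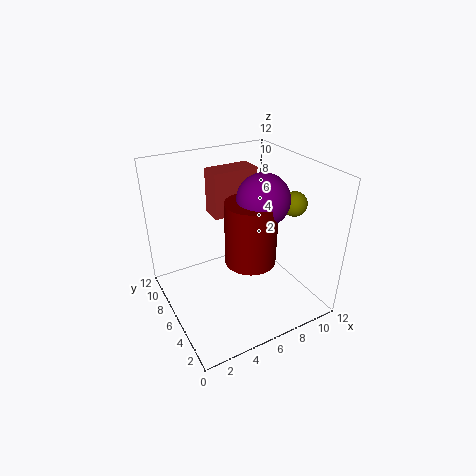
a_1 = 7
b_1 = 4
c_1 = 10
a_2 = 10
b_2 = 4
c_2 = 9
a_3 = 6
b_3 = 4
c_3 = 5
s_3 = 2
a_4 = 5
b_4 = 8
c_4 = 7
q_4 = 2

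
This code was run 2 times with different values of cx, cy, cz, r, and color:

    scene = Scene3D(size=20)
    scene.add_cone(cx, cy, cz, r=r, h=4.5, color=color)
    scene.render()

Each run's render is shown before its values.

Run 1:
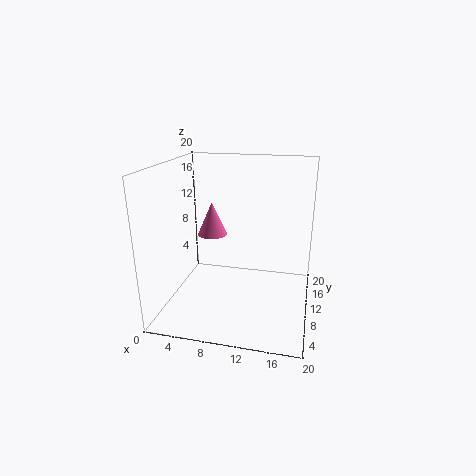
cx = 6.5; cy = 9.5; cz = 10.5; r = 2; color = 'hotpink'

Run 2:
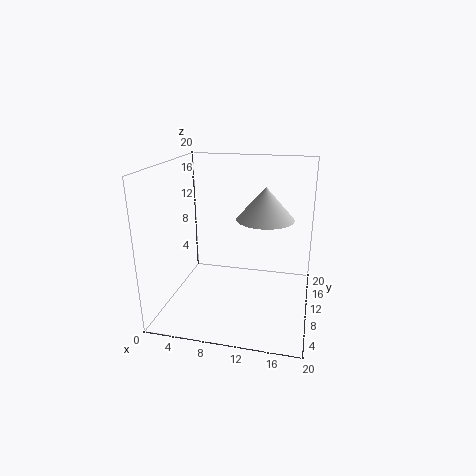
cx = 13.5; cy = 11.5; cz = 12.5; r = 4; color = 'lightgray'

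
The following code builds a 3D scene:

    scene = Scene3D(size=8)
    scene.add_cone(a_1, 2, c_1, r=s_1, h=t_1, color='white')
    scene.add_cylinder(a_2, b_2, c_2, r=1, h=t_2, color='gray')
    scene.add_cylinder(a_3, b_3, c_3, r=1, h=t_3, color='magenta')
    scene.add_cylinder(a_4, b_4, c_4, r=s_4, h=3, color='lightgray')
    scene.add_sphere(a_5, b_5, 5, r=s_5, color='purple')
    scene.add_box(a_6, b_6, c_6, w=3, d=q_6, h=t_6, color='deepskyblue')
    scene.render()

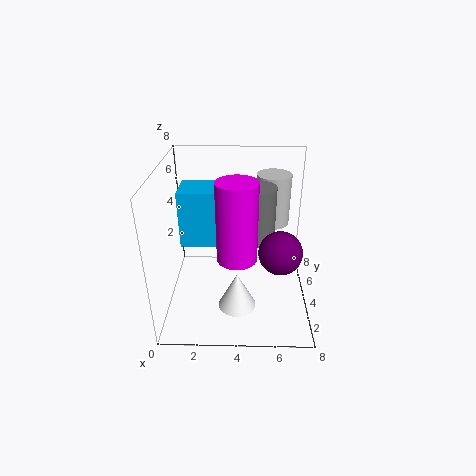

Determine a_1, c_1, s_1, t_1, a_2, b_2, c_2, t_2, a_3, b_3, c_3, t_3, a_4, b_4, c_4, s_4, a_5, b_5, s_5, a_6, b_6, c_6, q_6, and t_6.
a_1 = 4; c_1 = 1; s_1 = 1; t_1 = 2; a_2 = 5; b_2 = 4; c_2 = 4; t_2 = 3; a_3 = 4; b_3 = 2; c_3 = 4; t_3 = 4; a_4 = 6; b_4 = 6; c_4 = 4; s_4 = 1; a_5 = 6; b_5 = 1; s_5 = 1; a_6 = 1; b_6 = 3; c_6 = 4; q_6 = 2; t_6 = 3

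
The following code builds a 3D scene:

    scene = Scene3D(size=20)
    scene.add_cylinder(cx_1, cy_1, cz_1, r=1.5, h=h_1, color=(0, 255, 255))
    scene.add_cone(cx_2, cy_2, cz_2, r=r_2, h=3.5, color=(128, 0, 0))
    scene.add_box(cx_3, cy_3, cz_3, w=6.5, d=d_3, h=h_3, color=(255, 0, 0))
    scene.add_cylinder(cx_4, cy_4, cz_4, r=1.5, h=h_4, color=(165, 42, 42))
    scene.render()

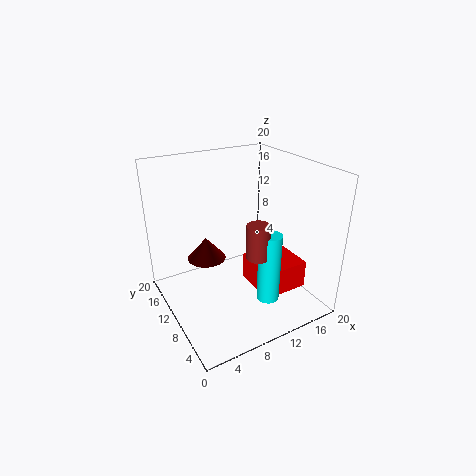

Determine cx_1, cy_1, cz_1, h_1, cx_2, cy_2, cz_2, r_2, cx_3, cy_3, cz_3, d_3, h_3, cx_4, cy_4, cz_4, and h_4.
cx_1 = 11.5
cy_1 = 4.5
cz_1 = 3
h_1 = 9.5
cx_2 = 8
cy_2 = 16.5
cz_2 = 4
r_2 = 3
cx_3 = 11.5
cy_3 = 4.5
cz_3 = 2.5
d_3 = 6.5
h_3 = 4
cx_4 = 10
cy_4 = 5
cz_4 = 9.5
h_4 = 4.5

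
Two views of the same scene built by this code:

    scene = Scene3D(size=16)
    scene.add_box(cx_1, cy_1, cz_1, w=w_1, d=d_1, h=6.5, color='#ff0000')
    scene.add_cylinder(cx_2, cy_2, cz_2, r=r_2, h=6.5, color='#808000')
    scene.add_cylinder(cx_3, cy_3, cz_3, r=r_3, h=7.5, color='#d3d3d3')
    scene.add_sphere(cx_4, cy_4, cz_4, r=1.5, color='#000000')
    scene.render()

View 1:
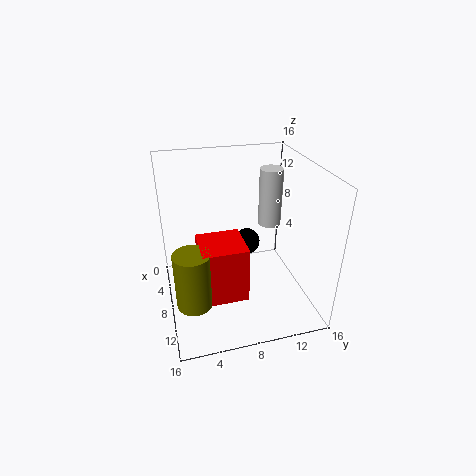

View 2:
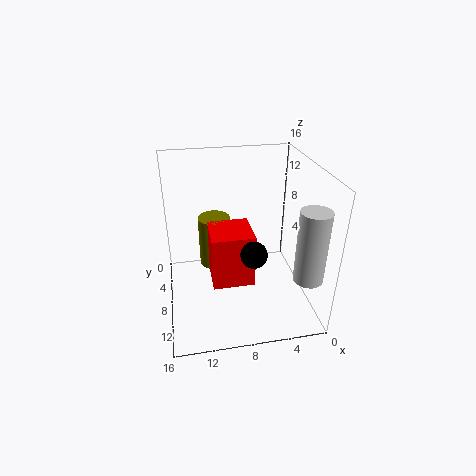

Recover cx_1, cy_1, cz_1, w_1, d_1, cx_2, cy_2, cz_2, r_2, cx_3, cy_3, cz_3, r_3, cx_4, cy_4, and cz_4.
cx_1 = 6, cy_1 = 3.5, cz_1 = 1.5, w_1 = 5, d_1 = 5, cx_2 = 10, cy_2 = 2.5, cz_2 = 1.5, r_2 = 2, cx_3 = 2, cy_3 = 14, cz_3 = 6, r_3 = 1.5, cx_4 = 6.5, cy_4 = 9.5, cz_4 = 6.5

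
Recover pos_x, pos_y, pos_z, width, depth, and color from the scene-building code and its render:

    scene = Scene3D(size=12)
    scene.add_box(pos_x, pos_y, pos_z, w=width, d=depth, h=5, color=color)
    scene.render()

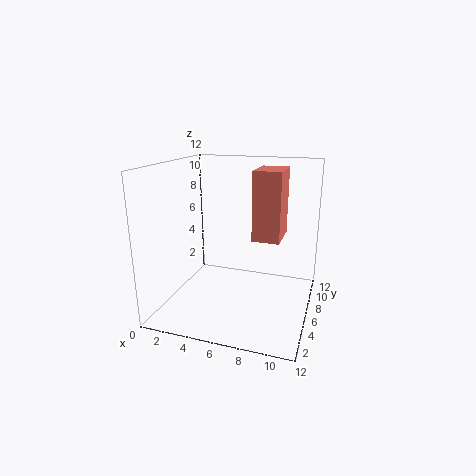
pos_x = 8, pos_y = 3, pos_z = 7, width = 2, depth = 3, color = 'salmon'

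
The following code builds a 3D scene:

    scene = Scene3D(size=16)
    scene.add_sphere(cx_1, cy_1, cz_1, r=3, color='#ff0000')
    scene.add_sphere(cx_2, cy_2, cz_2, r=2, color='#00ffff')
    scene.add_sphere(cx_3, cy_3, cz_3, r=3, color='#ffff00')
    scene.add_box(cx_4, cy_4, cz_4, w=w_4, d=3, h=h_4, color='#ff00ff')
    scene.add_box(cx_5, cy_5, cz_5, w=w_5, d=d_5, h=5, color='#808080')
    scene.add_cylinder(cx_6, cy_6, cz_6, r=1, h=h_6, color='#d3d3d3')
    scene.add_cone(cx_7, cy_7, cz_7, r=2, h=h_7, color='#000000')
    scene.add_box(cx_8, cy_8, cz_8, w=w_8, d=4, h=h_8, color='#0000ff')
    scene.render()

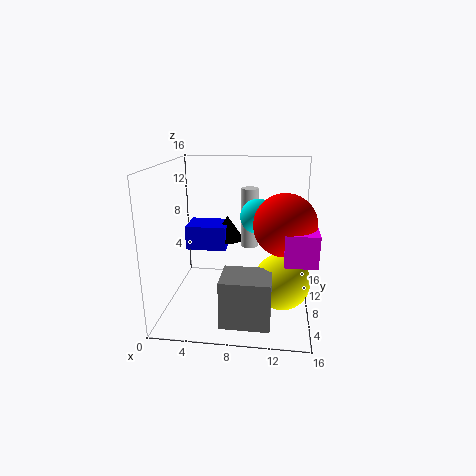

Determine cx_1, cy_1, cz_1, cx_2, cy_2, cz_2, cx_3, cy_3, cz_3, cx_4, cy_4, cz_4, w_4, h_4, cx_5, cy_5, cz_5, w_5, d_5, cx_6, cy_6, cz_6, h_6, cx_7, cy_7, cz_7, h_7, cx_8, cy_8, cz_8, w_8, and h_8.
cx_1 = 13; cy_1 = 4; cz_1 = 11; cx_2 = 10; cy_2 = 10; cz_2 = 10; cx_3 = 13; cy_3 = 6; cz_3 = 4; cx_4 = 13; cy_4 = 1; cz_4 = 8; w_4 = 3; h_4 = 3; cx_5 = 7; cy_5 = 1; cz_5 = 1; w_5 = 5; d_5 = 4; cx_6 = 9; cy_6 = 11; cz_6 = 6; h_6 = 7; cx_7 = 6; cy_7 = 13; cz_7 = 6; h_7 = 3; cx_8 = 1; cy_8 = 11; cz_8 = 5; w_8 = 5; h_8 = 3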